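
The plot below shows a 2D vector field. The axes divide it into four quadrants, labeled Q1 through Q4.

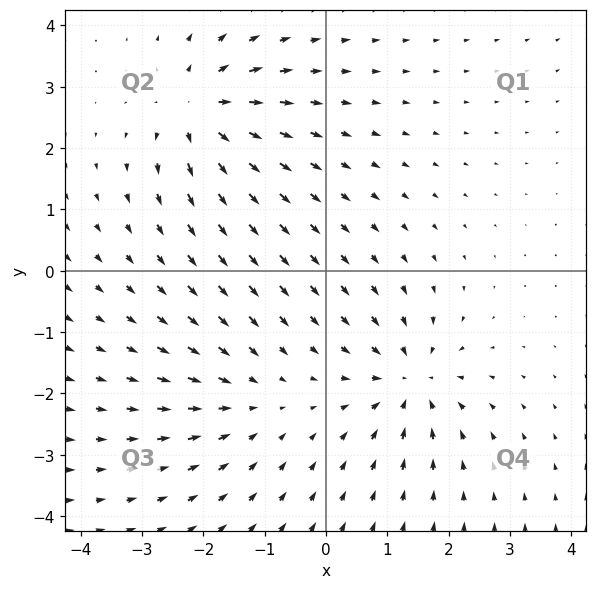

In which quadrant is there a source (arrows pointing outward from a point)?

Q2

The source sits at approximately (-2.1, 2.6), which lies in quadrant Q2. The divergence there is about +6, positive as expected for a source.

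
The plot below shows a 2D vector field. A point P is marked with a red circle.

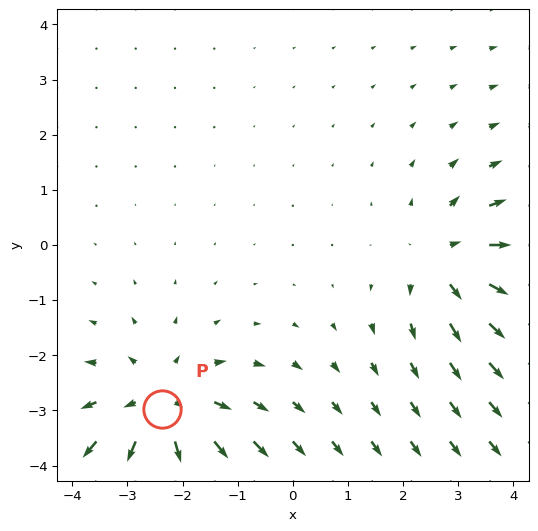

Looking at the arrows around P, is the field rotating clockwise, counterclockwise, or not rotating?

not rotating

Near P at (-2.4, -3.0) the arrows show no circulation. The curl there is ≈0.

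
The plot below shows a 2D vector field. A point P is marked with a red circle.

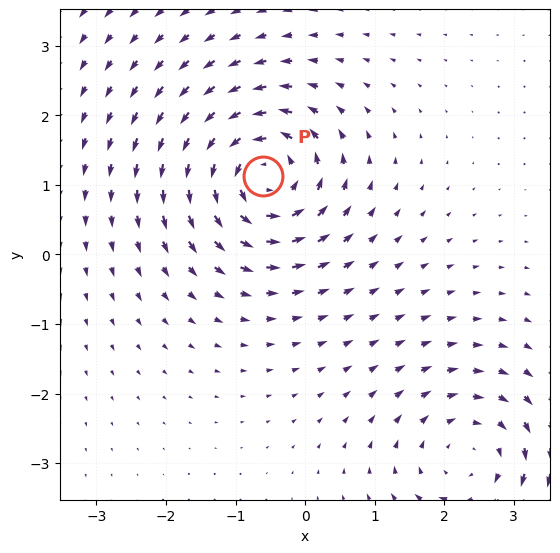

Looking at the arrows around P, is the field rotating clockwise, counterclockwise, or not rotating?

counterclockwise

Near P at (-0.6, 1.1) the arrows circulate counterclockwise. The curl (z-component) there is about +6; positive curl means counterclockwise rotation.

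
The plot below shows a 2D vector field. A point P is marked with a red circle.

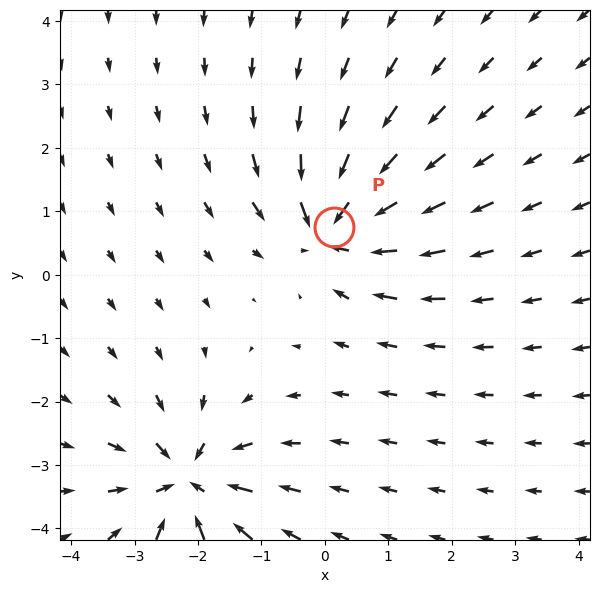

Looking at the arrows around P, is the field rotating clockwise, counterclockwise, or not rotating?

Near P at (0.1, 0.7) the arrows show no circulation. The curl there is ≈0.

not rotating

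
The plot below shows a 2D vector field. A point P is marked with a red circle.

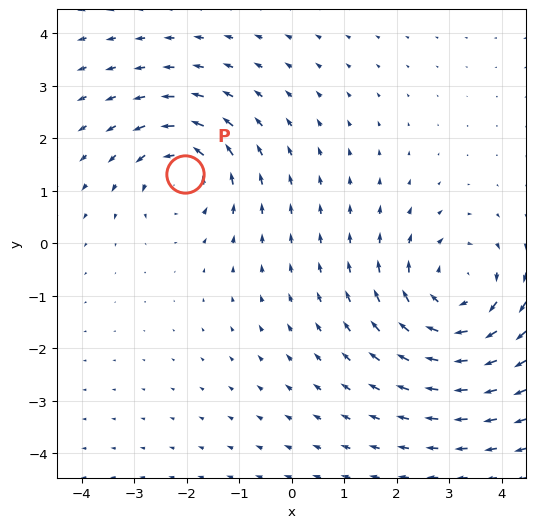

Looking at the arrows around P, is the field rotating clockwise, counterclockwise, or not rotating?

Near P at (-2.0, 1.3) the arrows circulate counterclockwise. The curl (z-component) there is about +4; positive curl means counterclockwise rotation.

counterclockwise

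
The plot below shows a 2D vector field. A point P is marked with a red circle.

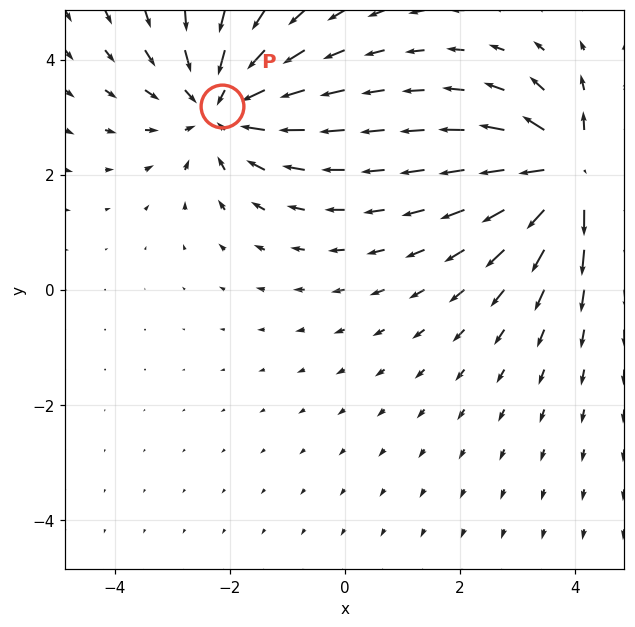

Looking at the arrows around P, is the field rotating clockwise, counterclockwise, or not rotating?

Near P at (-2.1, 3.2) the arrows show no circulation. The curl there is ≈0.

not rotating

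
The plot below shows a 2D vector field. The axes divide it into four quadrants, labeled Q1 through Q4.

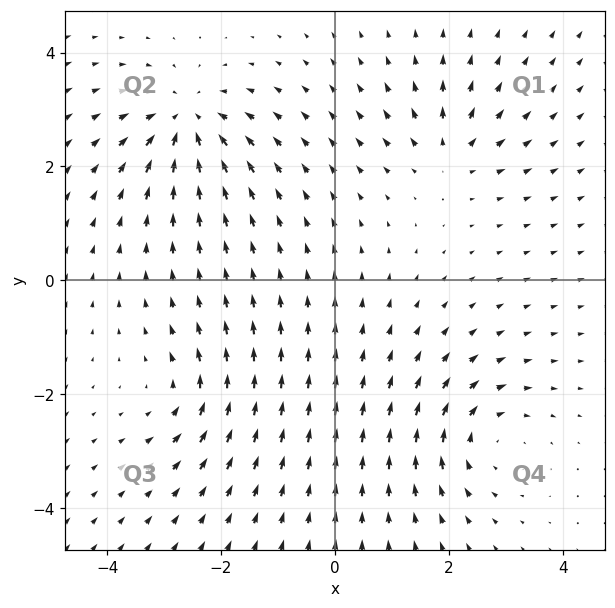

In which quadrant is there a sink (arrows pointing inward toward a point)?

The sink sits at approximately (-2.6, 2.8), which lies in quadrant Q2. The divergence there is about -5, negative as expected for a sink.

Q2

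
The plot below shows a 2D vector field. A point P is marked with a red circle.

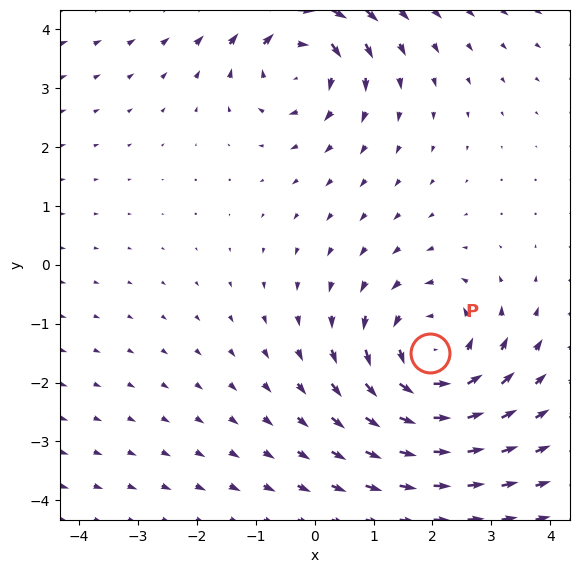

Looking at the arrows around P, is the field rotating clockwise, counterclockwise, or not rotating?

Near P at (2.0, -1.5) the arrows circulate counterclockwise. The curl (z-component) there is about +3; positive curl means counterclockwise rotation.

counterclockwise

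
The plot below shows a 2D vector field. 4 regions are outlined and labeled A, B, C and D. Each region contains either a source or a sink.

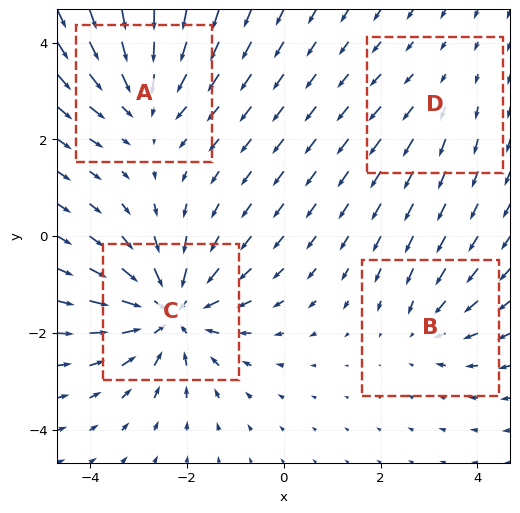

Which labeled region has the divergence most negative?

C

Divergence at each region's feature centre — A: about -4, B: about -3, C: about -6, D: about +2. Region C is most negative.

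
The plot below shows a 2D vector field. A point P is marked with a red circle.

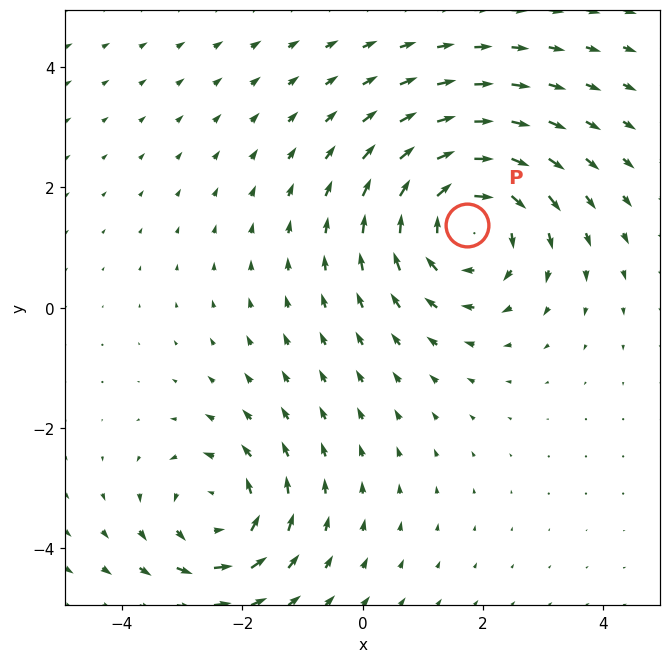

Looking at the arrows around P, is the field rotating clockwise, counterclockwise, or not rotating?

Near P at (1.7, 1.4) the arrows circulate clockwise. The curl (z-component) there is about -4; negative curl means clockwise rotation.

clockwise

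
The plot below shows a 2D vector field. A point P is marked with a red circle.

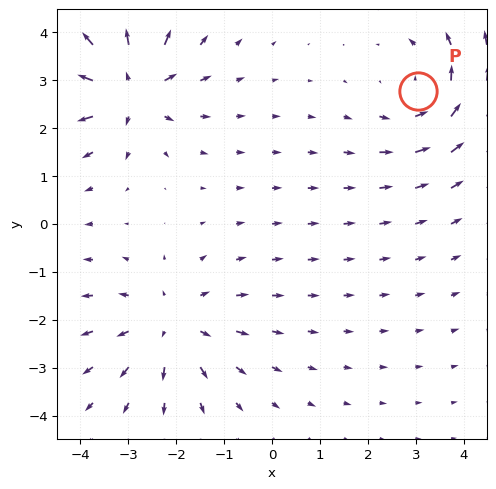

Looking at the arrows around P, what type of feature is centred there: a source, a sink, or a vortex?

vortex

At P (3.0, 2.8) the arrows circulate counterclockwise. Divergence ≈0, curl about +2 — near-zero divergence with nonzero curl is a vortex.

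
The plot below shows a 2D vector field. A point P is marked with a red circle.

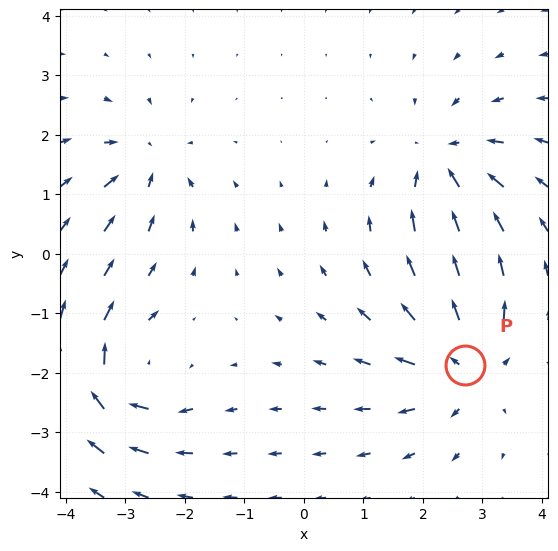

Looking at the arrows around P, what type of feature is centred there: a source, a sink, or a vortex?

source

At P (2.7, -1.9) the arrows spread outward. Divergence about +5, curl ≈0 — positive divergence with near-zero curl is a source.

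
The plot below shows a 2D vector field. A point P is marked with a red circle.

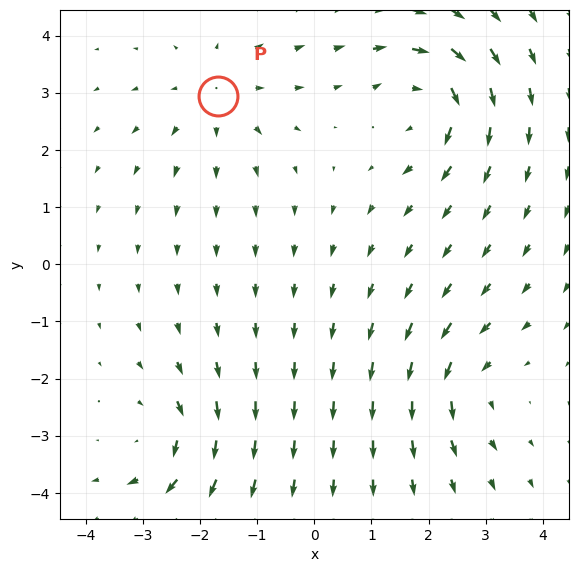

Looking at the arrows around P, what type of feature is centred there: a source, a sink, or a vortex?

source

At P (-1.7, 3.0) the arrows spread outward. Divergence about +3, curl ≈0 — positive divergence with near-zero curl is a source.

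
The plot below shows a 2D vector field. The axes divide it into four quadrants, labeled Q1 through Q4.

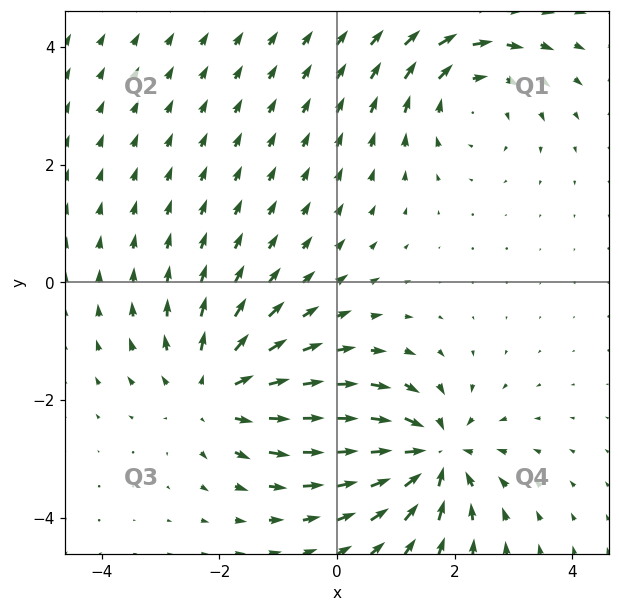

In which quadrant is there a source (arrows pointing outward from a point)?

Q3

The source sits at approximately (-2.1, -1.9), which lies in quadrant Q3. The divergence there is about +4, positive as expected for a source.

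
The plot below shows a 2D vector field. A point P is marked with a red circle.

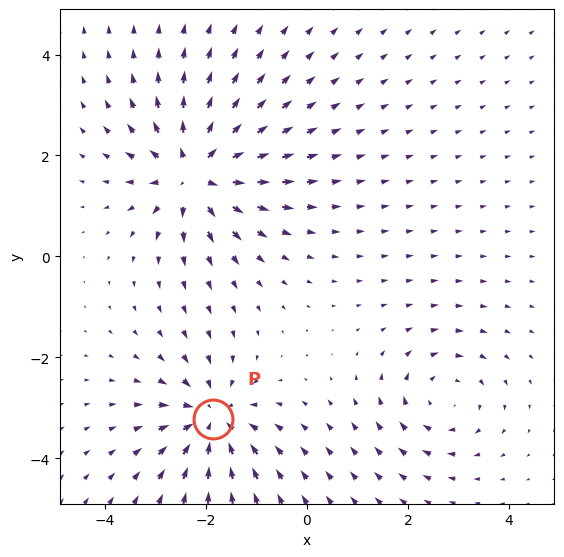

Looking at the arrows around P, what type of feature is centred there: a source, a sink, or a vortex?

sink

At P (-1.9, -3.2) the arrows converge inward. Divergence about -5, curl ≈0 — negative divergence with near-zero curl is a sink.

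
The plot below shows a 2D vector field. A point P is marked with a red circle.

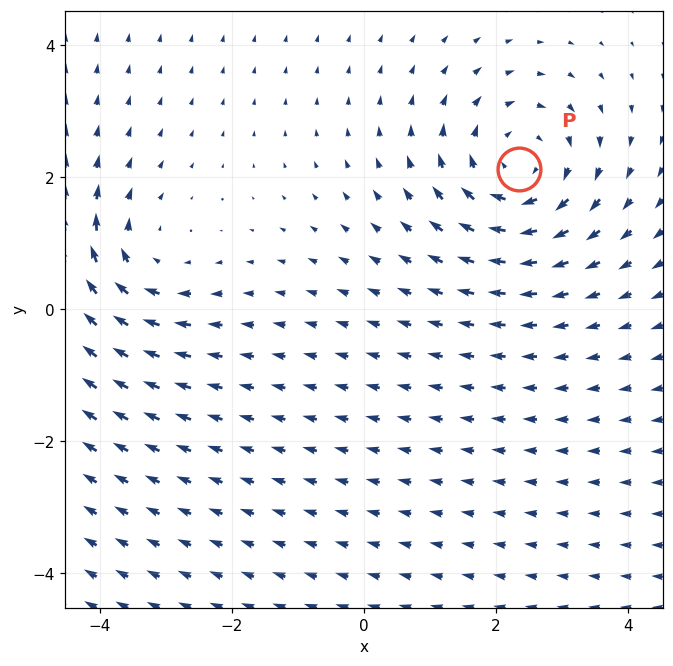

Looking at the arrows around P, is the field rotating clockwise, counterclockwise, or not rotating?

Near P at (2.4, 2.1) the arrows circulate clockwise. The curl (z-component) there is about -5; negative curl means clockwise rotation.

clockwise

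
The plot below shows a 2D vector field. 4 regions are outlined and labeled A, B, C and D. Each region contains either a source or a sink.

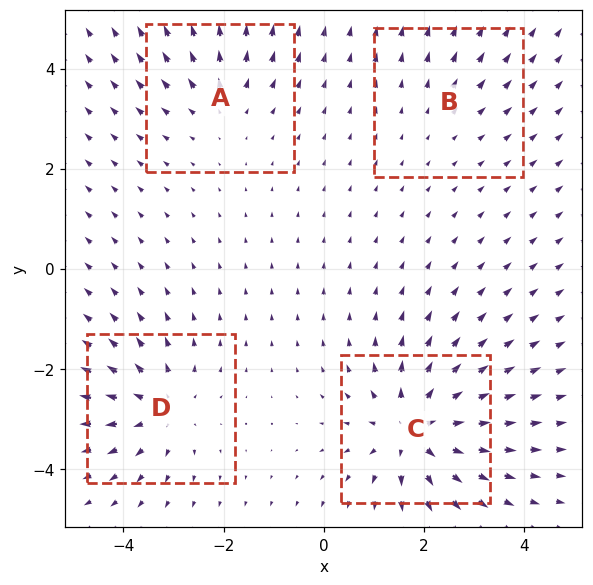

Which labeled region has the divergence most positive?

C

Divergence at each region's feature centre — A: about +3, B: about +2, C: about +7, D: about +5. Region C is most positive.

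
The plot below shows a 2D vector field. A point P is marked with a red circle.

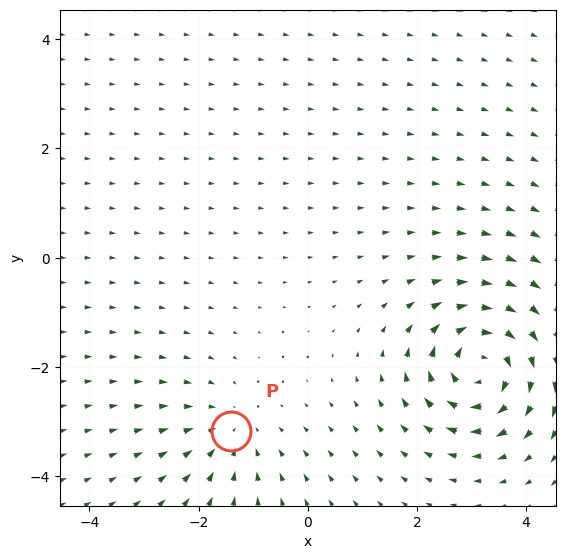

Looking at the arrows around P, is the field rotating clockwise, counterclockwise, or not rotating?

Near P at (-1.4, -3.2) the arrows show no circulation. The curl there is ≈0.

not rotating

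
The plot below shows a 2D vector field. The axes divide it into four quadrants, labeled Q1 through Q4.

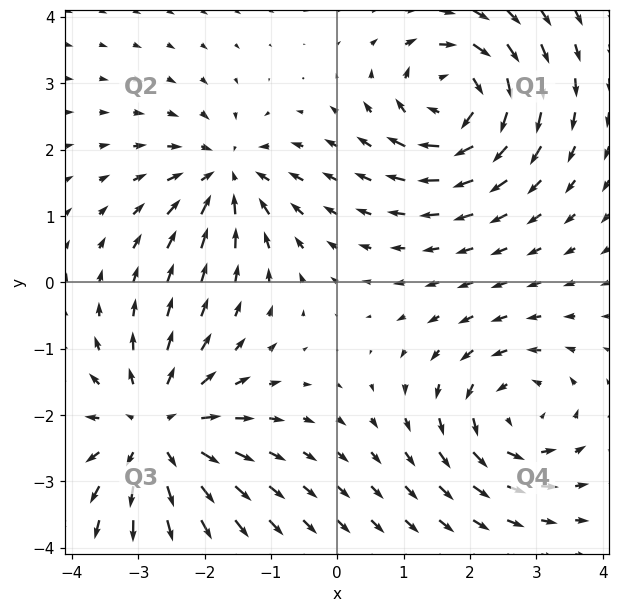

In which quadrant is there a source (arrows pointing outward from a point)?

The source sits at approximately (-2.7, -2.2), which lies in quadrant Q3. The divergence there is about +4, positive as expected for a source.

Q3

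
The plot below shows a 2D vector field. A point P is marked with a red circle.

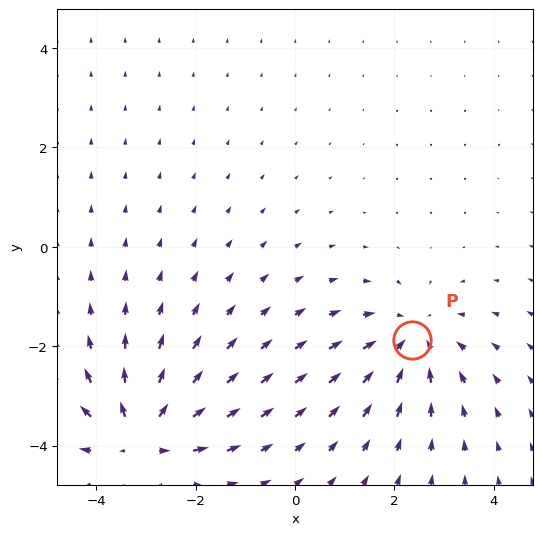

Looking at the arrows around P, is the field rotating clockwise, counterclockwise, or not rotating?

Near P at (2.4, -1.9) the arrows show no circulation. The curl there is ≈0.

not rotating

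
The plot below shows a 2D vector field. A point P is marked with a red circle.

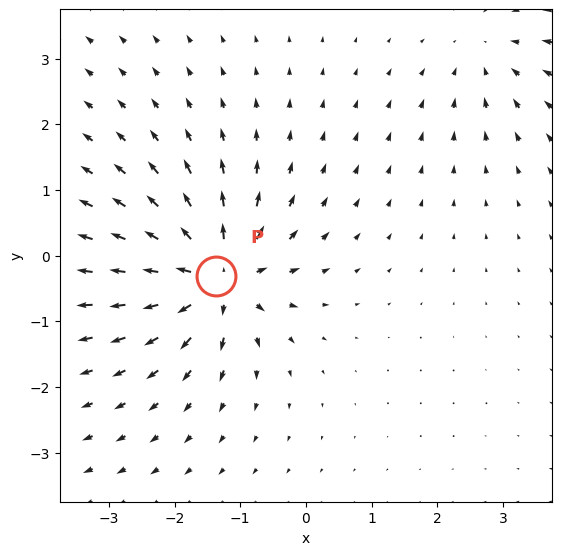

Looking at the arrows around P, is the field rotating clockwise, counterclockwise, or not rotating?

not rotating

Near P at (-1.4, -0.3) the arrows show no circulation. The curl there is ≈0.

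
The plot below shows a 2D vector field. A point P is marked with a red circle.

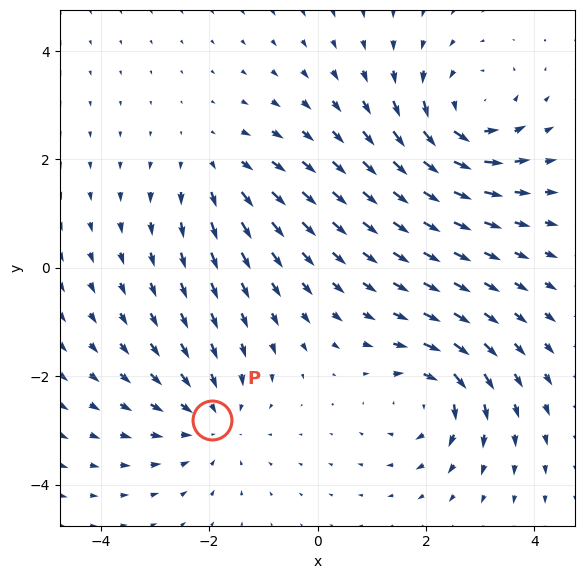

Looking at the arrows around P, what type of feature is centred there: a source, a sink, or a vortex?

At P (-2.0, -2.8) the arrows converge inward. Divergence about -4, curl ≈0 — negative divergence with near-zero curl is a sink.

sink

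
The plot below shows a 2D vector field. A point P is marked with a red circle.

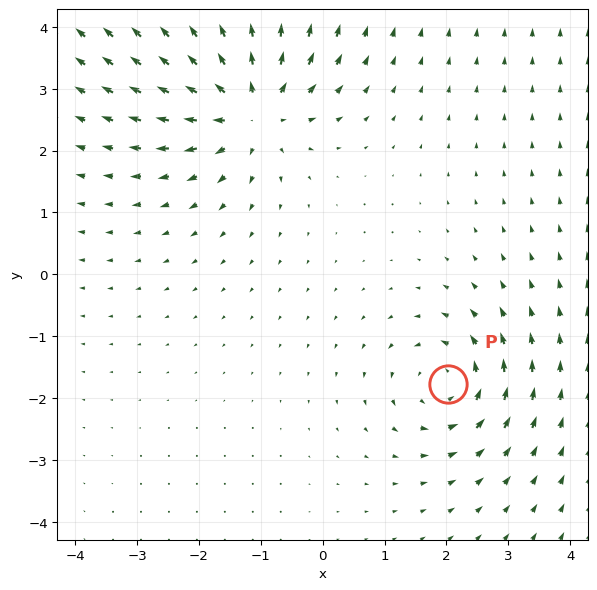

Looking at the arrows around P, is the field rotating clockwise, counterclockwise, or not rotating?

Near P at (2.0, -1.8) the arrows circulate counterclockwise. The curl (z-component) there is about +4; positive curl means counterclockwise rotation.

counterclockwise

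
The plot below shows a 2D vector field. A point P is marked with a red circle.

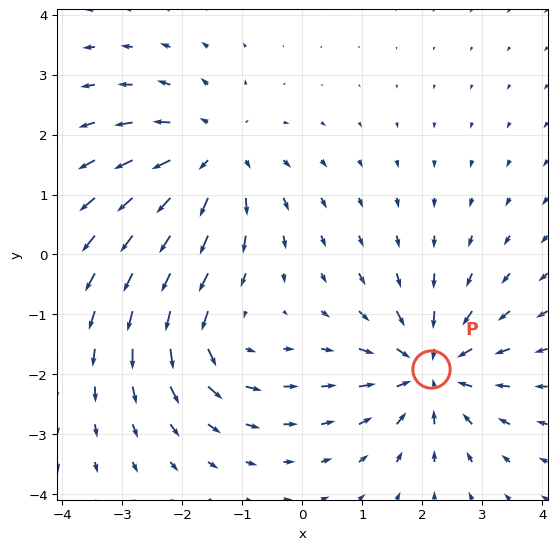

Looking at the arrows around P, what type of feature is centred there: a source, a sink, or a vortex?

sink

At P (2.1, -1.9) the arrows converge inward. Divergence about -4, curl ≈0 — negative divergence with near-zero curl is a sink.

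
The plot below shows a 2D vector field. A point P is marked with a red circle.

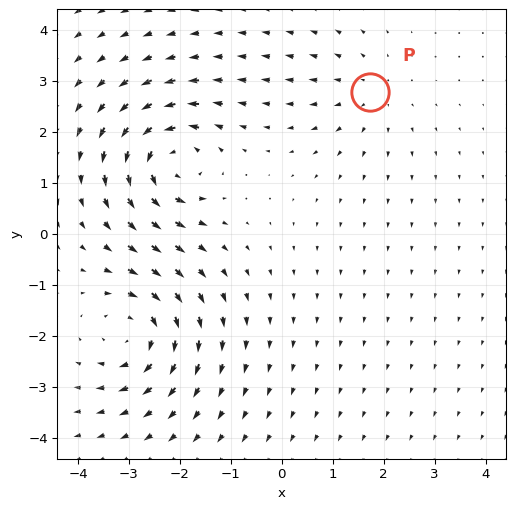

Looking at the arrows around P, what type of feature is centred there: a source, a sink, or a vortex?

At P (1.7, 2.8) the arrows spread outward. Divergence about +2, curl ≈0 — positive divergence with near-zero curl is a source.

source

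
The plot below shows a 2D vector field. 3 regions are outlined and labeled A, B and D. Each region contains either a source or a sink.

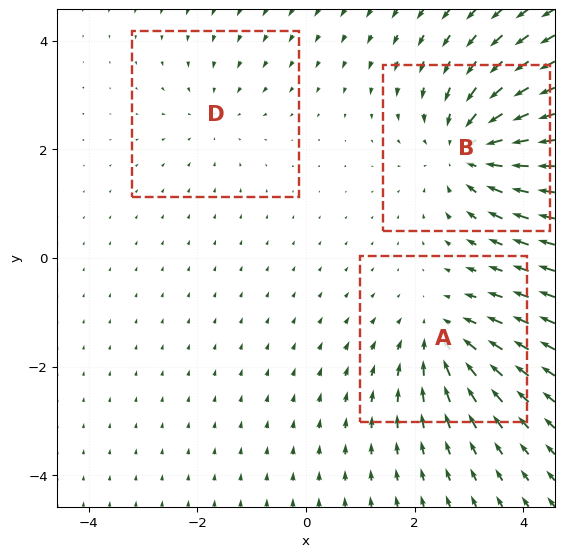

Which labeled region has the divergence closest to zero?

Divergence at each region's feature centre — A: about -3, B: about -4, D: about -2. Region D is closest to zero.

D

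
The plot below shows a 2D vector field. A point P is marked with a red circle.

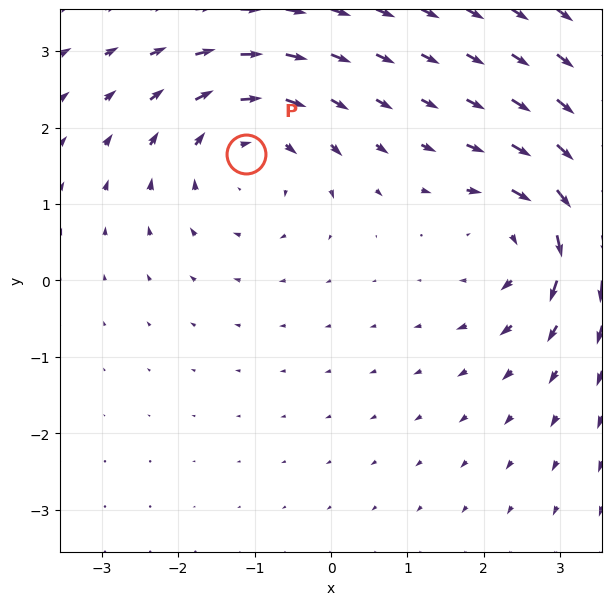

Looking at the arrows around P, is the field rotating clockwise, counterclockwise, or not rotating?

Near P at (-1.1, 1.7) the arrows circulate clockwise. The curl (z-component) there is about -4; negative curl means clockwise rotation.

clockwise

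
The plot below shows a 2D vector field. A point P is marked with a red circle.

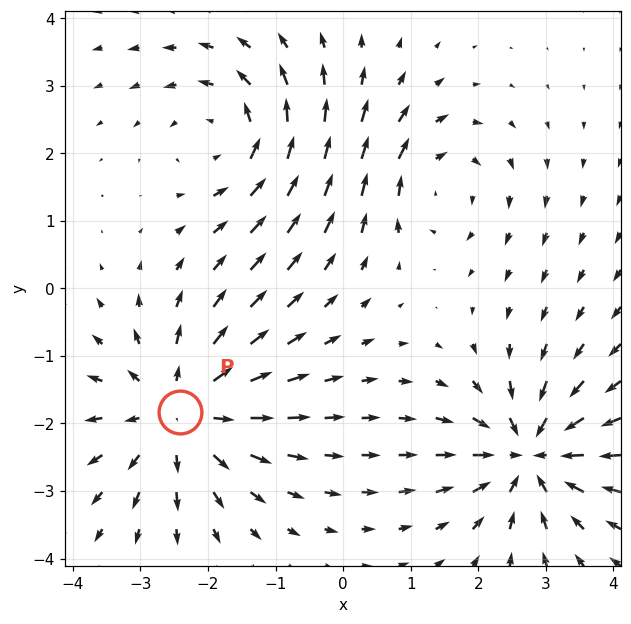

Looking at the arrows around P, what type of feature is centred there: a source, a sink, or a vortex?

At P (-2.4, -1.8) the arrows spread outward. Divergence about +5, curl ≈0 — positive divergence with near-zero curl is a source.

source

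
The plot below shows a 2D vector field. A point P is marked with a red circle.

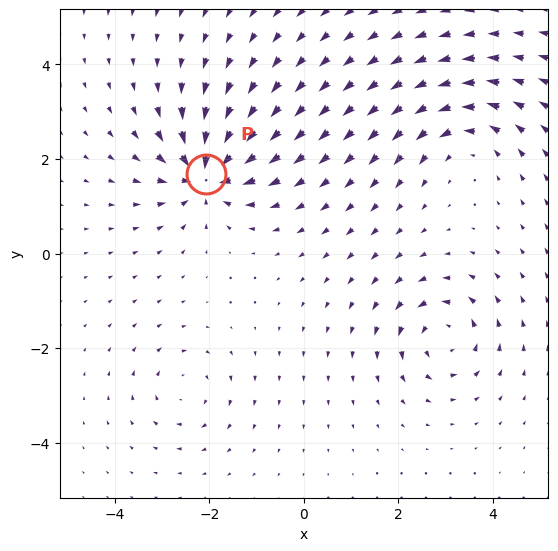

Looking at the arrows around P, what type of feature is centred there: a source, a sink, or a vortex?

sink

At P (-2.1, 1.7) the arrows converge inward. Divergence about -7, curl ≈0 — negative divergence with near-zero curl is a sink.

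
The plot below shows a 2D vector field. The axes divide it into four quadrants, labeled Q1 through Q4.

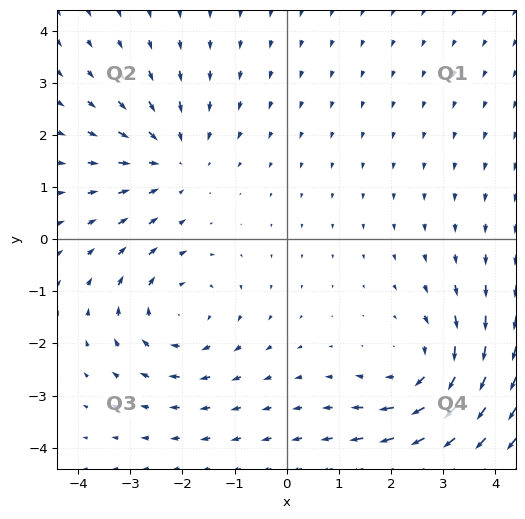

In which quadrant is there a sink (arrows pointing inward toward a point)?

Q2

The sink sits at approximately (-2.2, 1.6), which lies in quadrant Q2. The divergence there is about -3, negative as expected for a sink.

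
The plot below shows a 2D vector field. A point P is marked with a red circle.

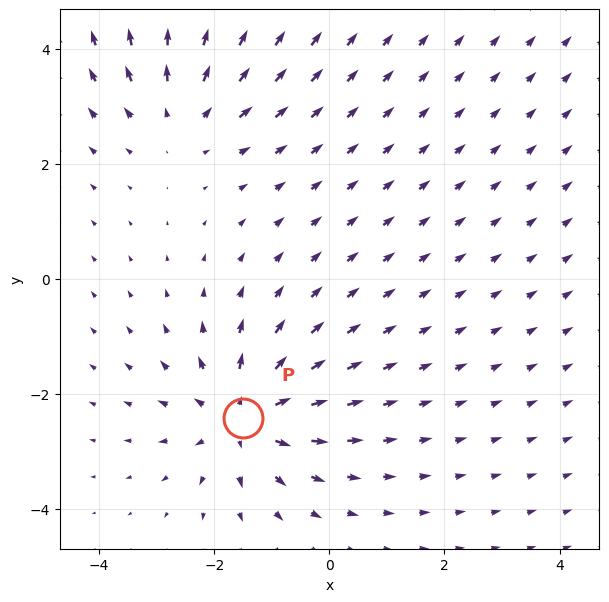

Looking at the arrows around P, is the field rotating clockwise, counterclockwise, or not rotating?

Near P at (-1.5, -2.4) the arrows show no circulation. The curl there is ≈0.

not rotating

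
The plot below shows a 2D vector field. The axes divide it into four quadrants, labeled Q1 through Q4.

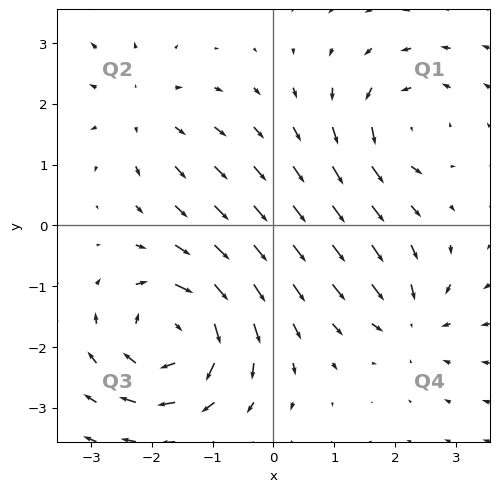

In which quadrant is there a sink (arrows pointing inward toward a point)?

Q4

The sink sits at approximately (2.3, -1.5), which lies in quadrant Q4. The divergence there is about -4, negative as expected for a sink.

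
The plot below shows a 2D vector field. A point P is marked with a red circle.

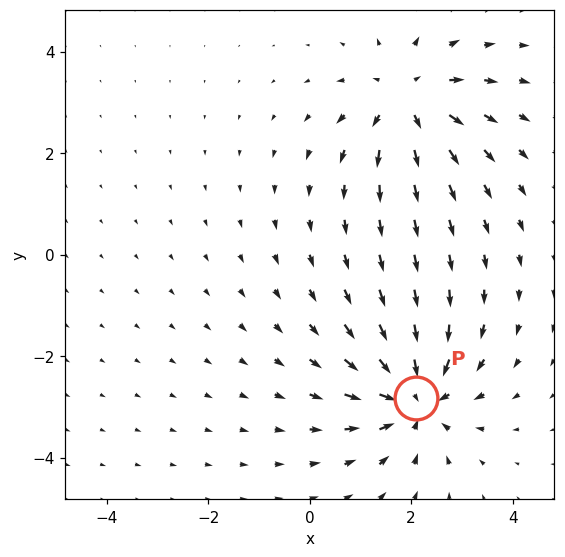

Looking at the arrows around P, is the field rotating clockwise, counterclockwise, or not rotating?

not rotating

Near P at (2.1, -2.8) the arrows show no circulation. The curl there is ≈0.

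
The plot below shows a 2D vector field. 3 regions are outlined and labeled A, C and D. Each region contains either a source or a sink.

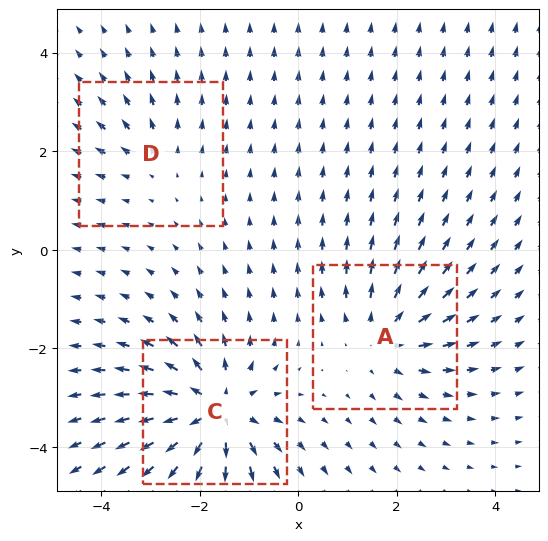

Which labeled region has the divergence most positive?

Divergence at each region's feature centre — A: about +3, C: about +6, D: about +2. Region C is most positive.

C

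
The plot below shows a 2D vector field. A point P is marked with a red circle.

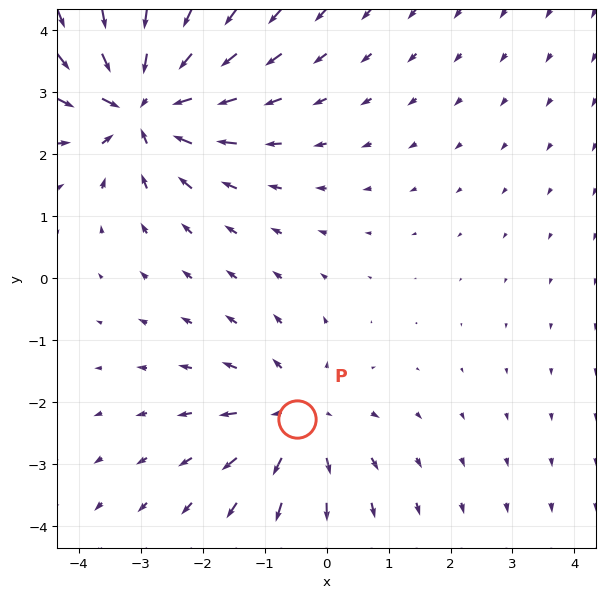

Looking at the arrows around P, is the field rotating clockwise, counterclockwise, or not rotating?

Near P at (-0.5, -2.3) the arrows show no circulation. The curl there is ≈0.

not rotating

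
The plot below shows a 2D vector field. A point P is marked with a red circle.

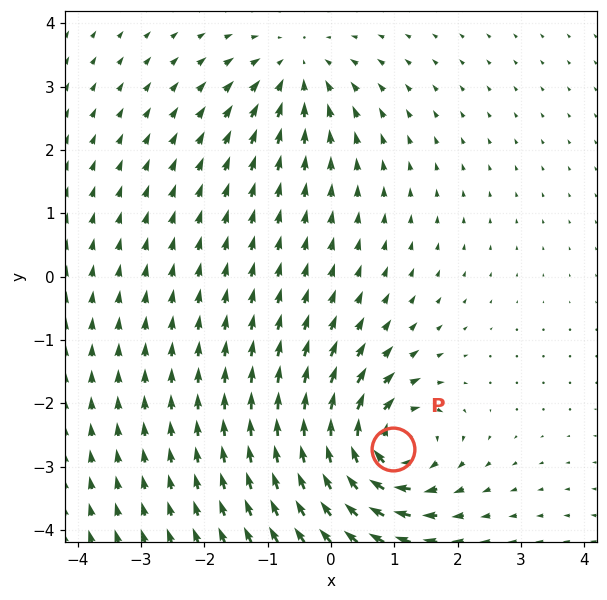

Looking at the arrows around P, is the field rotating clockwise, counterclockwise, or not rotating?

clockwise

Near P at (1.0, -2.7) the arrows circulate clockwise. The curl (z-component) there is about -7; negative curl means clockwise rotation.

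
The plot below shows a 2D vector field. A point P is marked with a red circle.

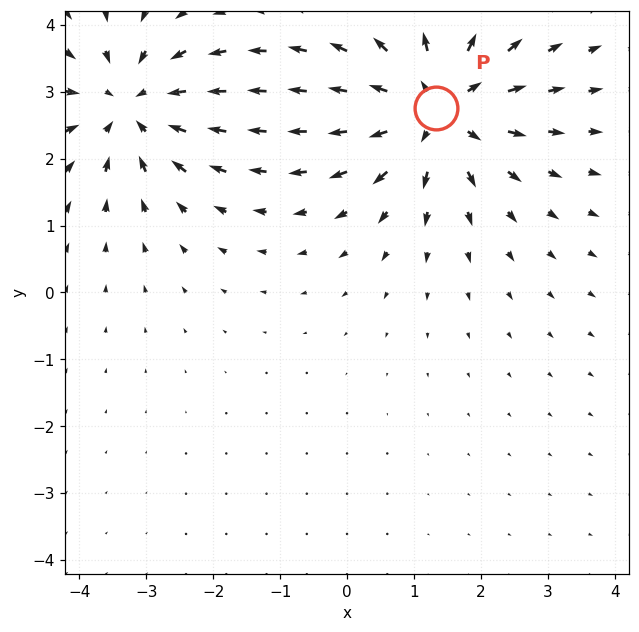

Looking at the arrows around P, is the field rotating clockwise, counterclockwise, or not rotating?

not rotating

Near P at (1.3, 2.8) the arrows show no circulation. The curl there is ≈0.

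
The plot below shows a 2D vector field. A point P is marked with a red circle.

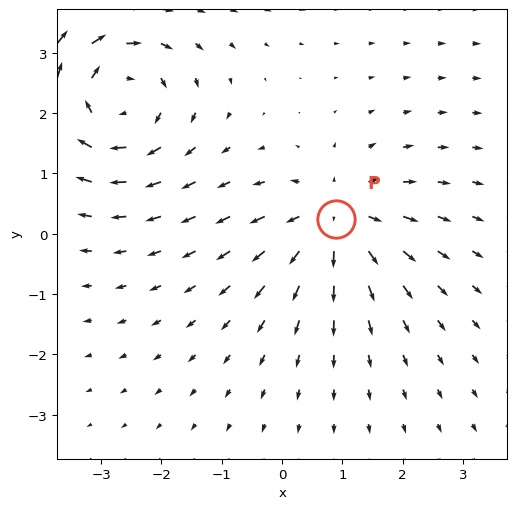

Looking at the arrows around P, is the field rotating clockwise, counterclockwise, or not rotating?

not rotating

Near P at (0.9, 0.2) the arrows show no circulation. The curl there is ≈0.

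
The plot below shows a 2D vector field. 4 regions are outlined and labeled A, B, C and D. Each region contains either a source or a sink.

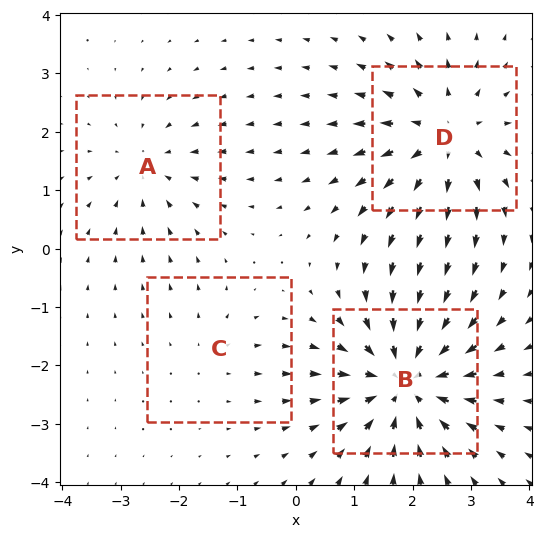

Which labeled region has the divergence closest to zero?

C

Divergence at each region's feature centre — A: about -3, B: about -6, C: about +2, D: about +5. Region C is closest to zero.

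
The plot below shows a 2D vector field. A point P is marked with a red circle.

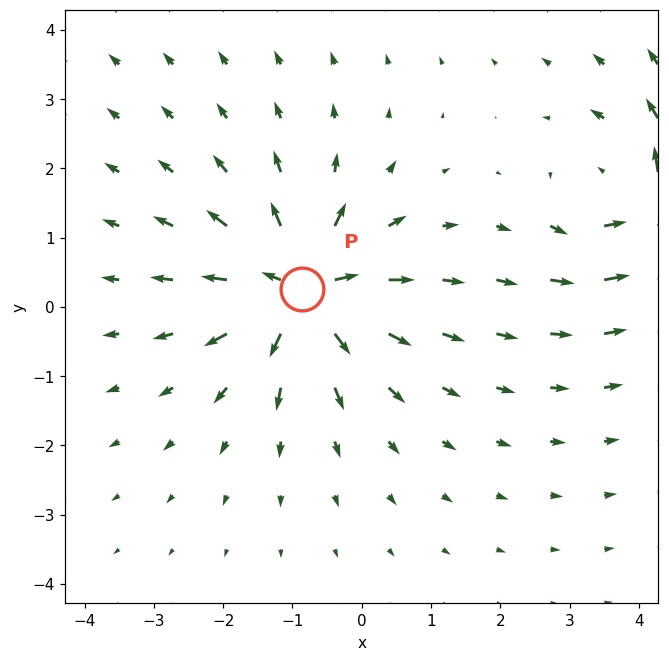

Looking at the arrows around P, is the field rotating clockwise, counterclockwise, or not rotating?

not rotating

Near P at (-0.9, 0.3) the arrows show no circulation. The curl there is ≈0.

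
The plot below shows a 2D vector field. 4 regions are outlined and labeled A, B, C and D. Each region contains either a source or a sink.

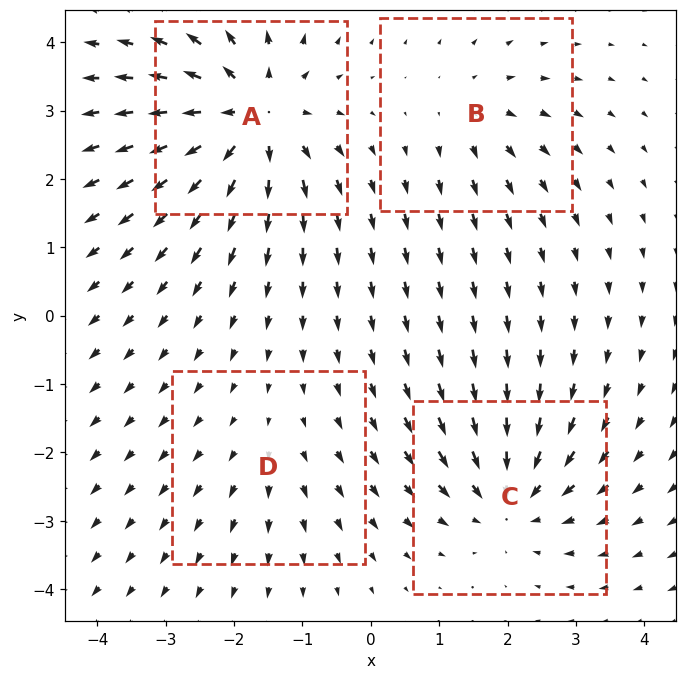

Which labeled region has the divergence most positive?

A

Divergence at each region's feature centre — A: about +8, B: about +3, C: about -6, D: about +2. Region A is most positive.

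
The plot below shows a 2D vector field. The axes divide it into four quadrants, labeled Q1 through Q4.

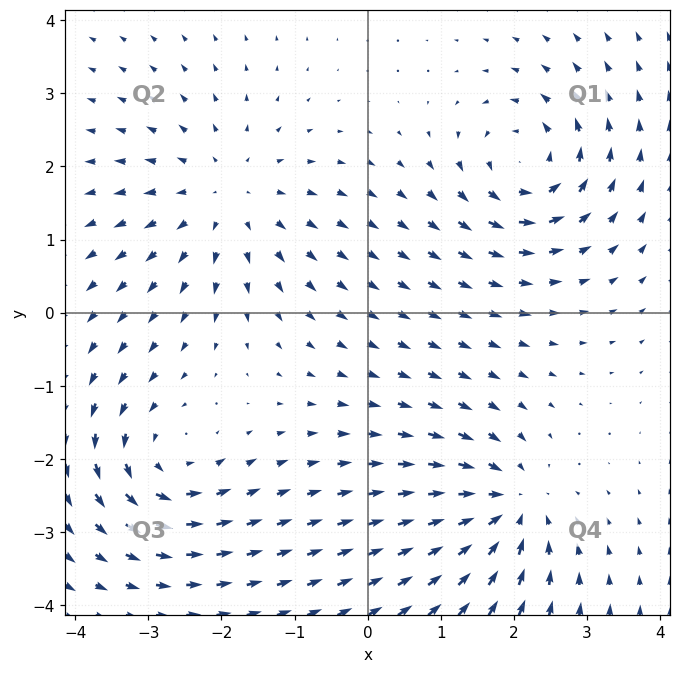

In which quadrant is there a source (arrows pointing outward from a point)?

The source sits at approximately (-1.9, 1.6), which lies in quadrant Q2. The divergence there is about +4, positive as expected for a source.

Q2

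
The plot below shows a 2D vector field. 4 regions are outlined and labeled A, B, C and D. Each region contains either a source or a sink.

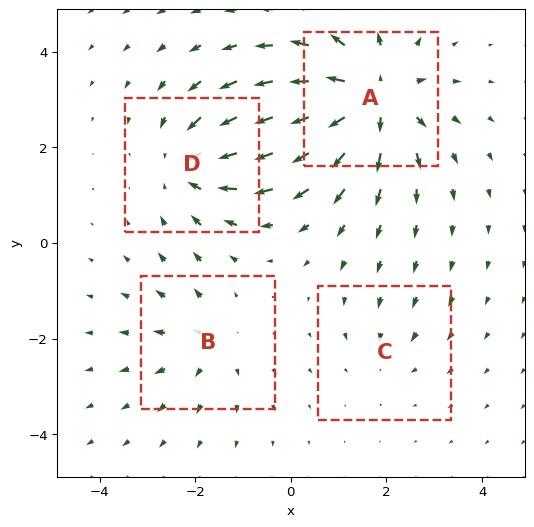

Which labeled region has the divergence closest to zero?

C

Divergence at each region's feature centre — A: about +7, B: about +3, C: about -2, D: about -5. Region C is closest to zero.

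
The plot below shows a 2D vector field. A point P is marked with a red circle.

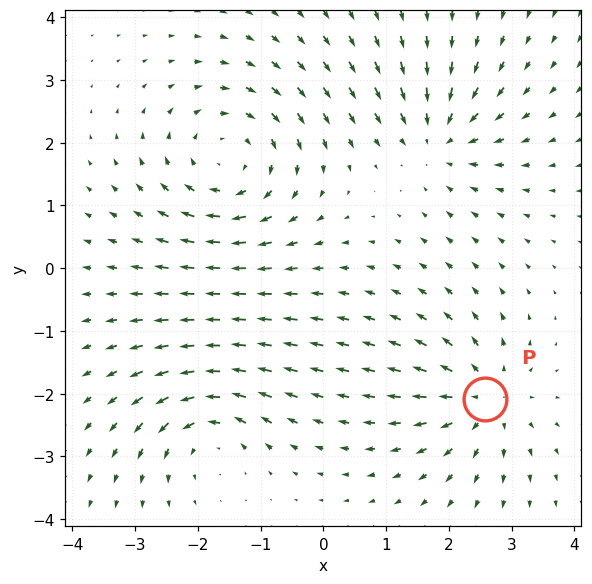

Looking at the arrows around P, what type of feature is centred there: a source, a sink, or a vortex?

At P (2.6, -2.1) the arrows spread outward. Divergence about +4, curl ≈0 — positive divergence with near-zero curl is a source.

source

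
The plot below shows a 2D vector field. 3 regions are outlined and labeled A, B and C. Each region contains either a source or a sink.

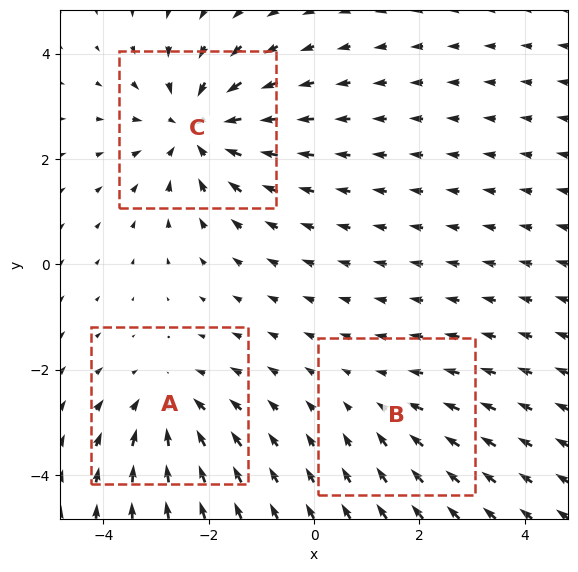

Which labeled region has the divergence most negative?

C

Divergence at each region's feature centre — A: about -3, B: about -2, C: about -4. Region C is most negative.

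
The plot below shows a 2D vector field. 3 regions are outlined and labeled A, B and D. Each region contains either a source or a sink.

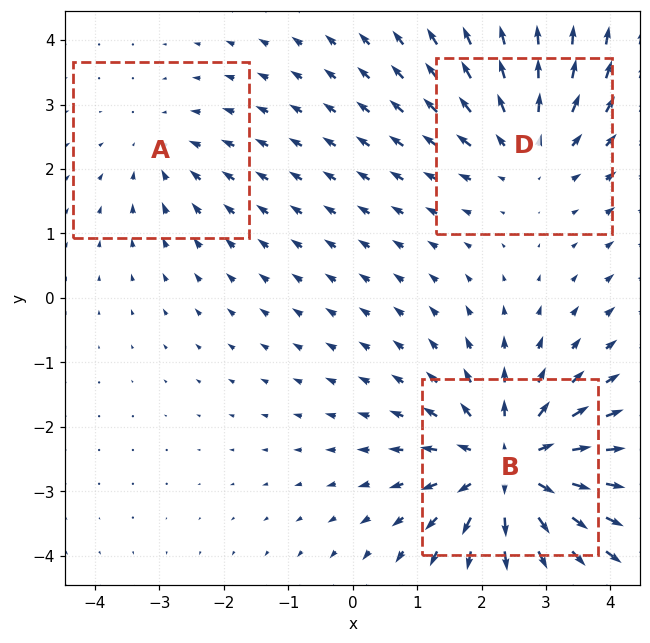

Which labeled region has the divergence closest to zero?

A

Divergence at each region's feature centre — A: about -2, B: about +5, D: about +3. Region A is closest to zero.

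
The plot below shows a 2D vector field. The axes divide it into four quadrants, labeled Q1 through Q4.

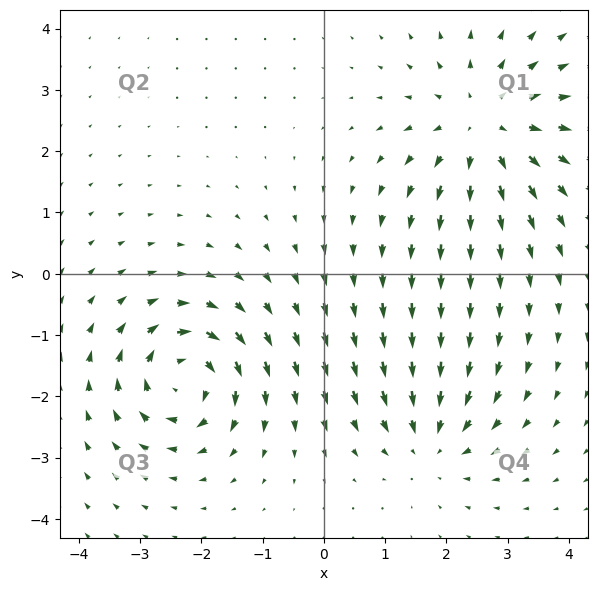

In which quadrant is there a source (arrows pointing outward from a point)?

Q1

The source sits at approximately (2.6, 2.4), which lies in quadrant Q1. The divergence there is about +4, positive as expected for a source.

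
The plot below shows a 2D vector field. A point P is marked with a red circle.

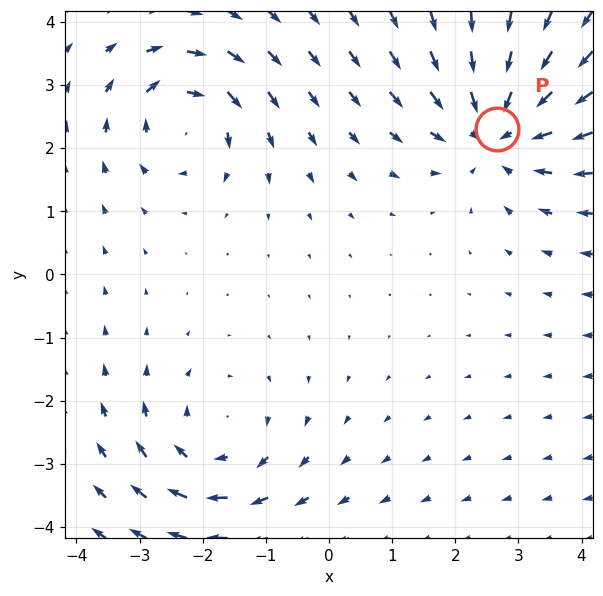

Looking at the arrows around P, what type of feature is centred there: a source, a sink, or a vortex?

At P (2.7, 2.3) the arrows converge inward. Divergence about -5, curl ≈0 — negative divergence with near-zero curl is a sink.

sink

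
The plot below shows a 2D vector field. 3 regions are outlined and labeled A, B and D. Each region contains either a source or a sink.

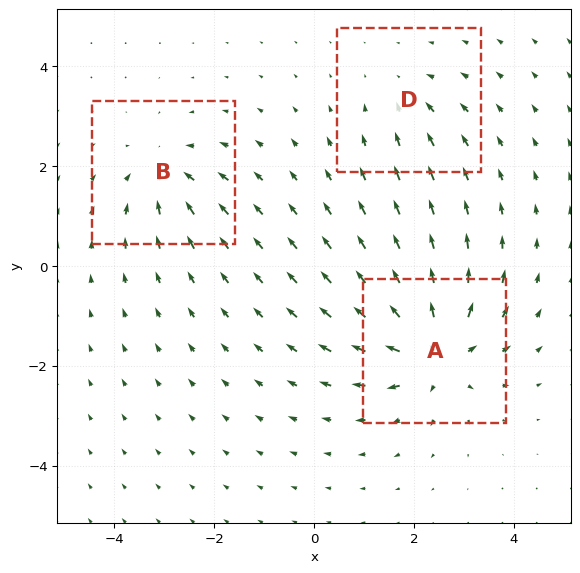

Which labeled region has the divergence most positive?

A

Divergence at each region's feature centre — A: about +5, B: about -3, D: about -2. Region A is most positive.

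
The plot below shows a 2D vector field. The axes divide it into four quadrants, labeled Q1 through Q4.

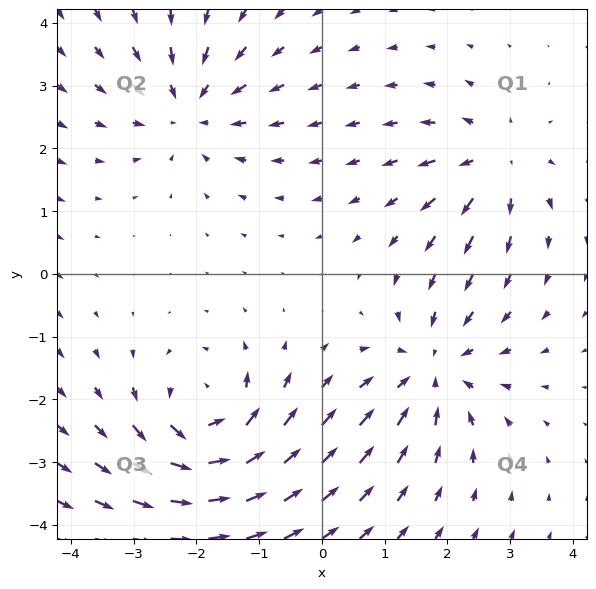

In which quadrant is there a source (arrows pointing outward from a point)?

Q1

The source sits at approximately (2.7, 1.8), which lies in quadrant Q1. The divergence there is about +4, positive as expected for a source.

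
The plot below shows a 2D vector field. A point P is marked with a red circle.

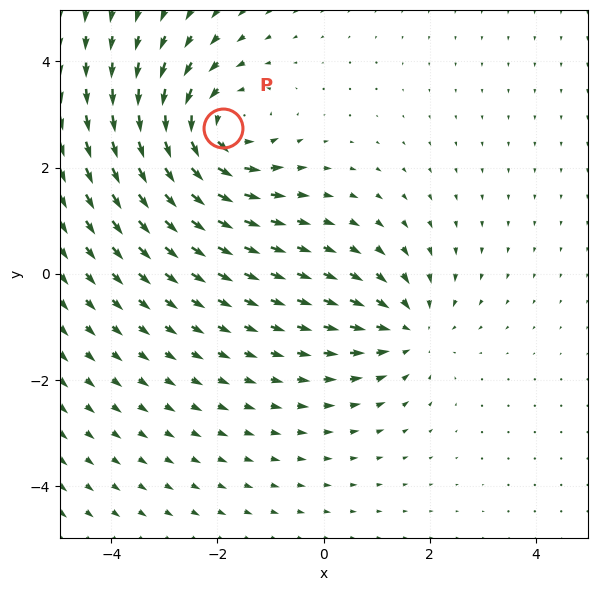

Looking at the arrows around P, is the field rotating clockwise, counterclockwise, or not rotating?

Near P at (-1.9, 2.7) the arrows circulate counterclockwise. The curl (z-component) there is about +4; positive curl means counterclockwise rotation.

counterclockwise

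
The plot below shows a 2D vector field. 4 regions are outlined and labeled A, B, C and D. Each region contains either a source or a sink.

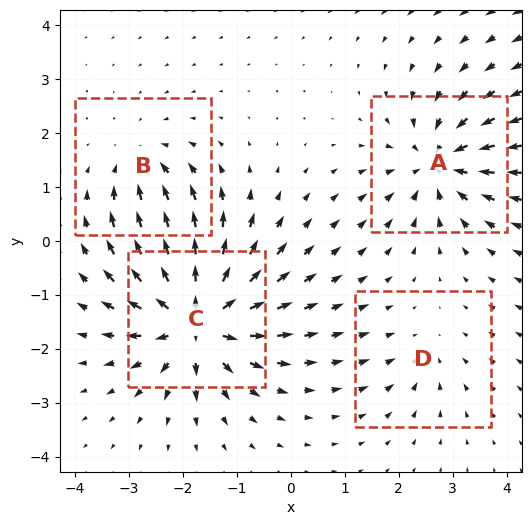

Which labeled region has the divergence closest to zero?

D

Divergence at each region's feature centre — A: about -6, B: about -4, C: about +8, D: about -2. Region D is closest to zero.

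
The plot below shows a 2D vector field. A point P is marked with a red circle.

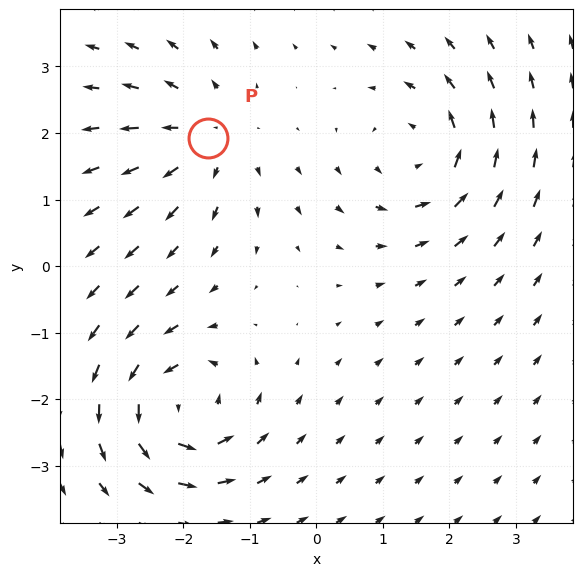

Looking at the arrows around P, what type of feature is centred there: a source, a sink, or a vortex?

source

At P (-1.6, 1.9) the arrows spread outward. Divergence about +4, curl ≈0 — positive divergence with near-zero curl is a source.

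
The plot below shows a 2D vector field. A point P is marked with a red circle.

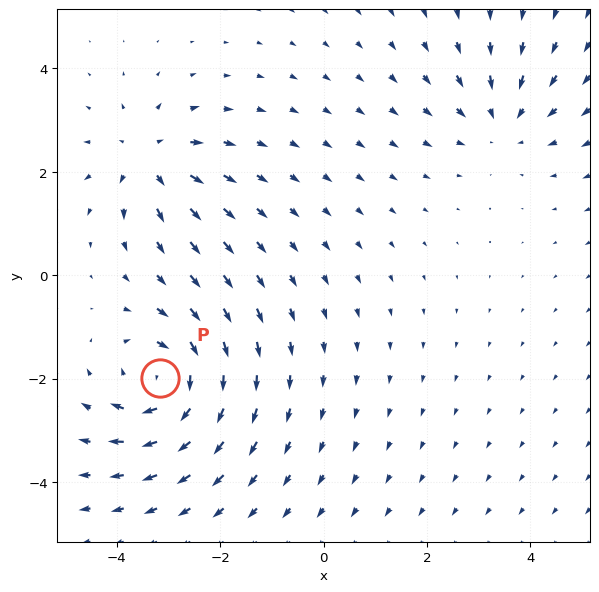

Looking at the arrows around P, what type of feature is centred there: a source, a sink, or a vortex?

vortex

At P (-3.2, -2.0) the arrows circulate clockwise. Divergence ≈0, curl about -6 — near-zero divergence with nonzero curl is a vortex.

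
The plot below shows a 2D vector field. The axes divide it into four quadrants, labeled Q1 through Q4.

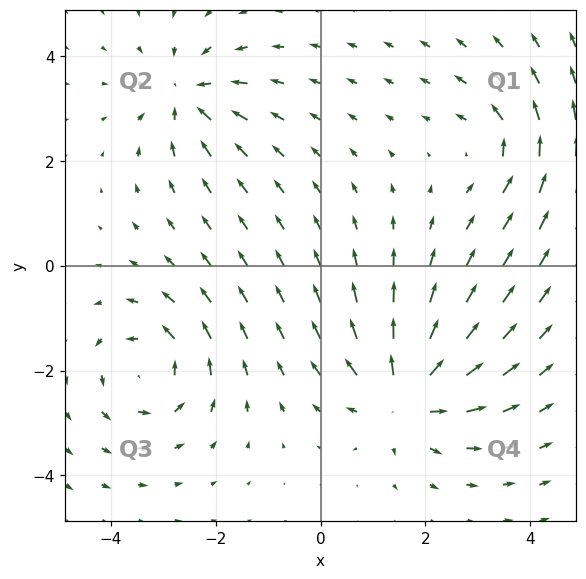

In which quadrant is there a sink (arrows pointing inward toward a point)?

Q2

The sink sits at approximately (-2.6, 3.2), which lies in quadrant Q2. The divergence there is about -4, negative as expected for a sink.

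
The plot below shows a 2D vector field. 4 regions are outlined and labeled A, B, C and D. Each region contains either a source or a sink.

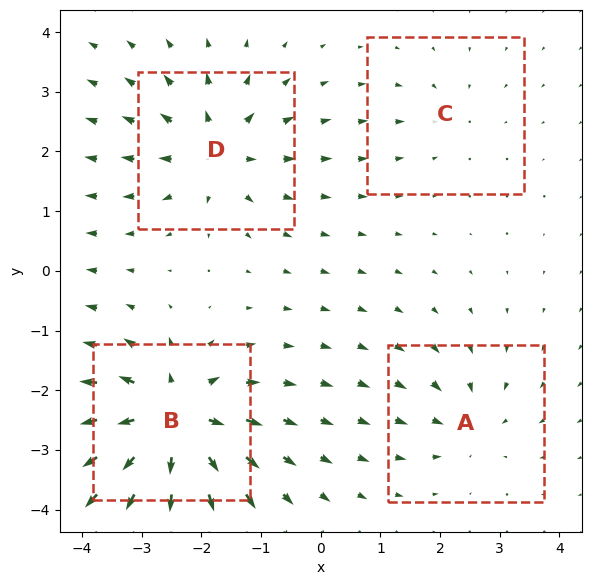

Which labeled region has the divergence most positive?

Divergence at each region's feature centre — A: about -4, B: about +9, C: about -2, D: about +6. Region B is most positive.

B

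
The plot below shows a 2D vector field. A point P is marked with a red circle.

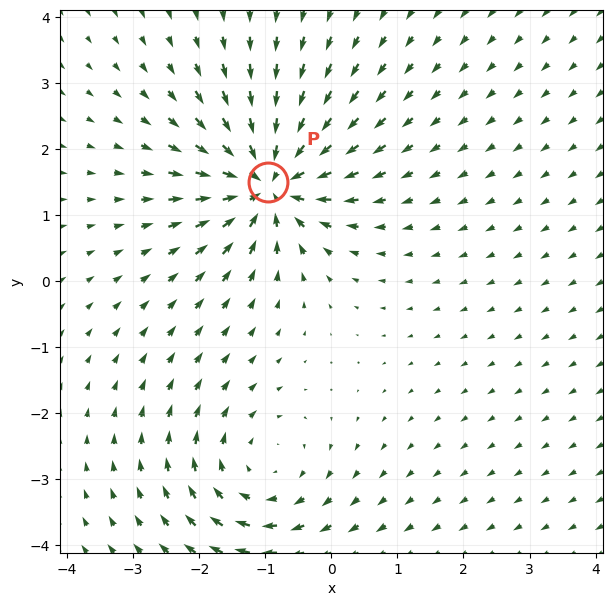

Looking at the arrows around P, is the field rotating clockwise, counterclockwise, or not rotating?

Near P at (-1.0, 1.5) the arrows show no circulation. The curl there is ≈0.

not rotating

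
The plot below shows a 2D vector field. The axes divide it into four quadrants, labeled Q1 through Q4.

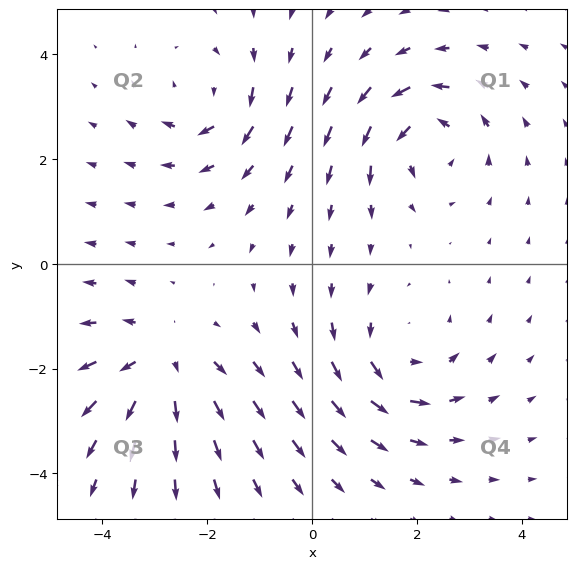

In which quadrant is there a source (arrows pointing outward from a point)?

Q3

The source sits at approximately (-2.9, -1.9), which lies in quadrant Q3. The divergence there is about +4, positive as expected for a source.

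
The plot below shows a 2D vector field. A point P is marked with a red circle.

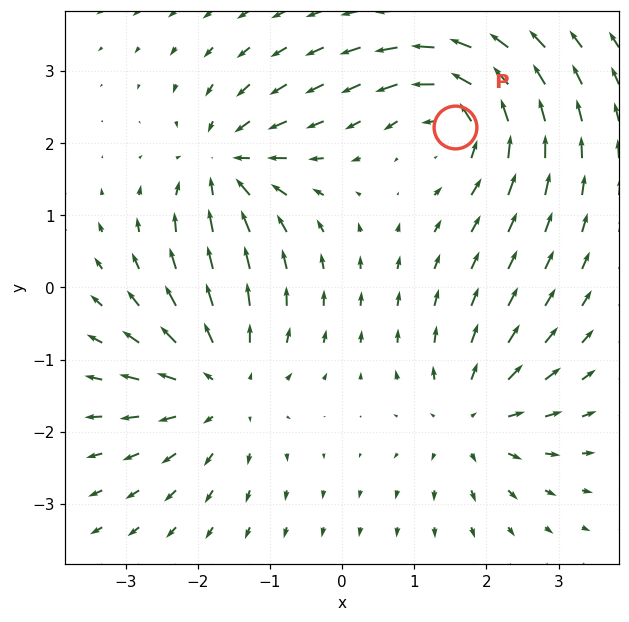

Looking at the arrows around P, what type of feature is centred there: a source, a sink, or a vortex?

vortex

At P (1.6, 2.2) the arrows circulate counterclockwise. Divergence ≈0, curl about +6 — near-zero divergence with nonzero curl is a vortex.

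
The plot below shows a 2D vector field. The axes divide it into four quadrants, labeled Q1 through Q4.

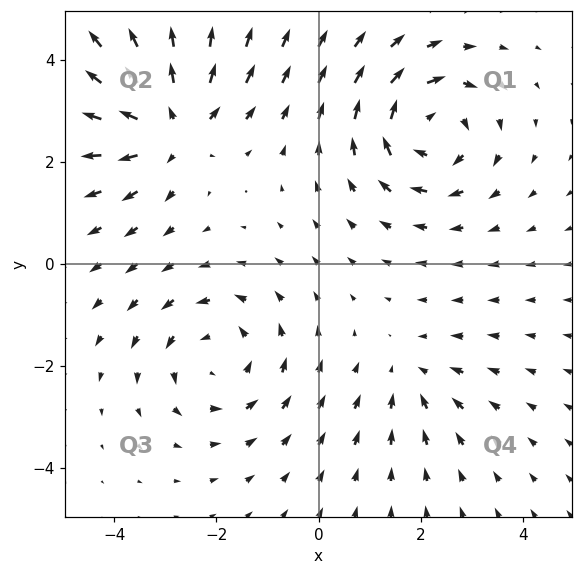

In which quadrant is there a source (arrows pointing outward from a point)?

Q2

The source sits at approximately (-2.9, 2.7), which lies in quadrant Q2. The divergence there is about +5, positive as expected for a source.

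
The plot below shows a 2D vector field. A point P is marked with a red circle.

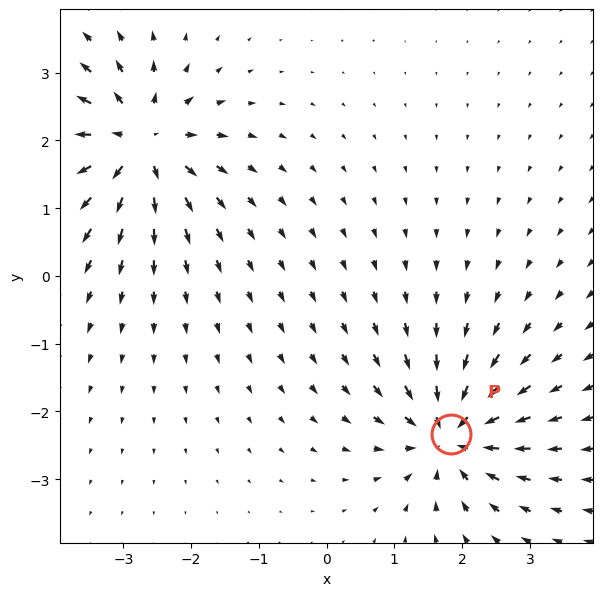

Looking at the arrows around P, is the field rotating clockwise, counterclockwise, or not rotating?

not rotating

Near P at (1.8, -2.3) the arrows show no circulation. The curl there is ≈0.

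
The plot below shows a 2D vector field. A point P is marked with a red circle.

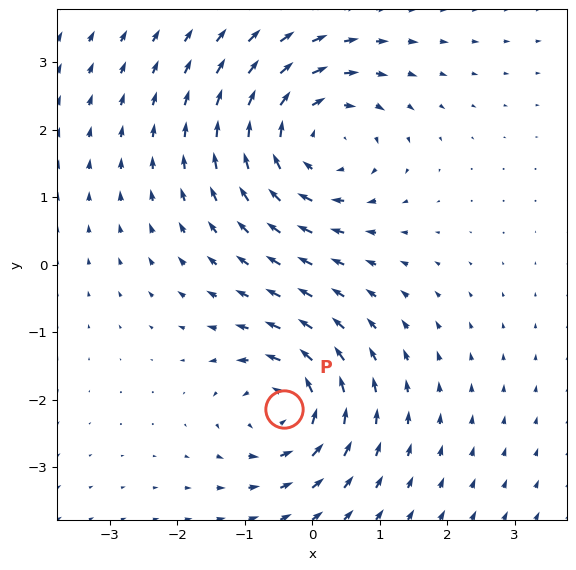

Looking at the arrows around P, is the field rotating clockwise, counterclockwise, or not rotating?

Near P at (-0.4, -2.1) the arrows circulate counterclockwise. The curl (z-component) there is about +5; positive curl means counterclockwise rotation.

counterclockwise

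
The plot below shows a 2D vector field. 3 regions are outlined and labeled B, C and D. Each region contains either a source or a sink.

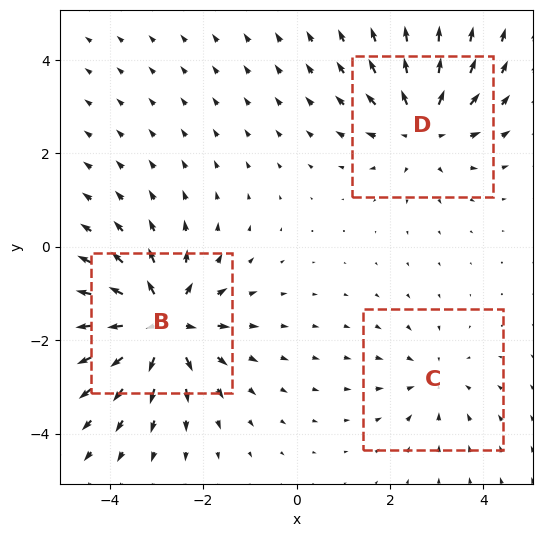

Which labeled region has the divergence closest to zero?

C

Divergence at each region's feature centre — B: about +5, C: about -2, D: about +4. Region C is closest to zero.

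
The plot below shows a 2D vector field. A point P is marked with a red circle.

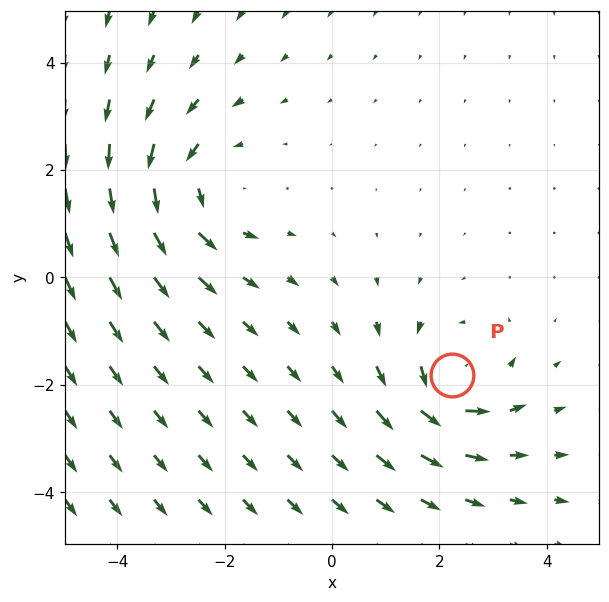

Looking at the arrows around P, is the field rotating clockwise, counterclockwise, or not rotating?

Near P at (2.2, -1.8) the arrows circulate counterclockwise. The curl (z-component) there is about +4; positive curl means counterclockwise rotation.

counterclockwise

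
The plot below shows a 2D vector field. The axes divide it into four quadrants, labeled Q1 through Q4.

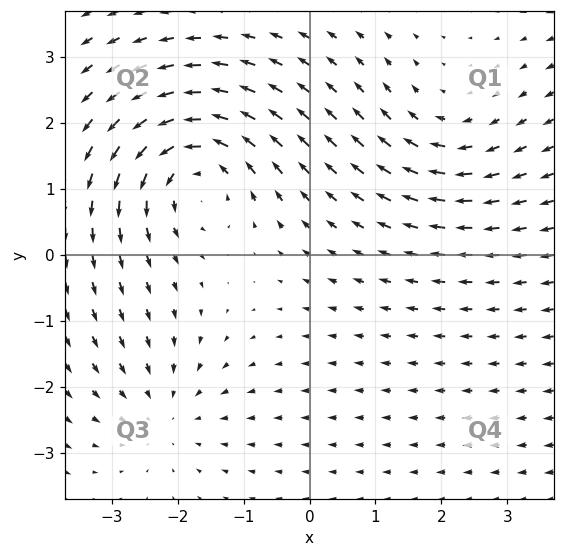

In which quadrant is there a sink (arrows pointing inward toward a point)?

Q3

The sink sits at approximately (-2.2, -2.4), which lies in quadrant Q3. The divergence there is about -3, negative as expected for a sink.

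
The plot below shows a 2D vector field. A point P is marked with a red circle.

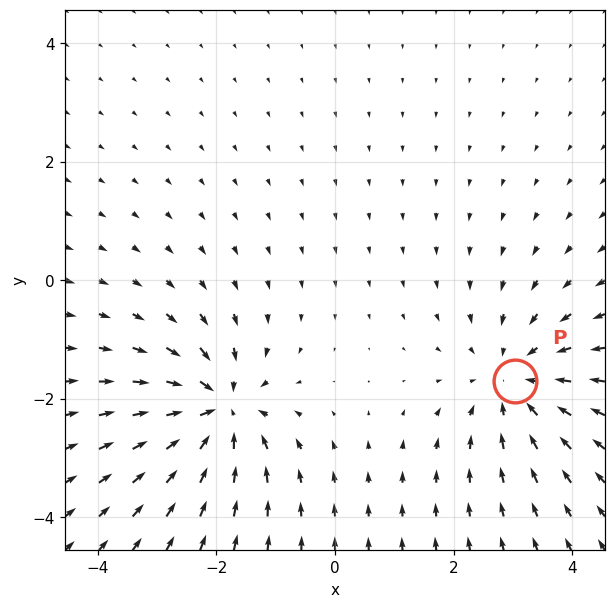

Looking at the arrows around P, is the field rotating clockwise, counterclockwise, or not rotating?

Near P at (3.0, -1.7) the arrows show no circulation. The curl there is ≈0.

not rotating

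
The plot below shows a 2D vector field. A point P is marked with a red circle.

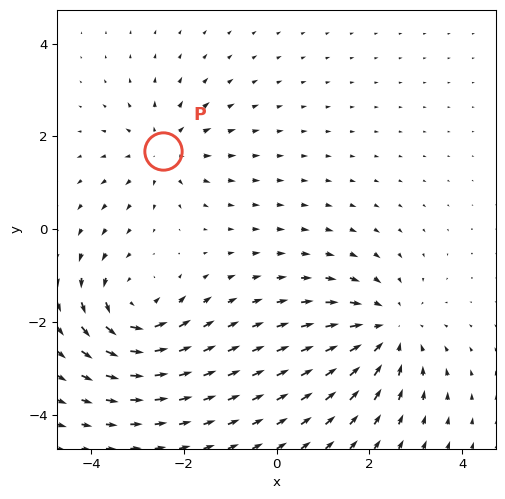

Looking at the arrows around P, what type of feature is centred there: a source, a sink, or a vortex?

At P (-2.5, 1.7) the arrows spread outward. Divergence about +3, curl ≈0 — positive divergence with near-zero curl is a source.

source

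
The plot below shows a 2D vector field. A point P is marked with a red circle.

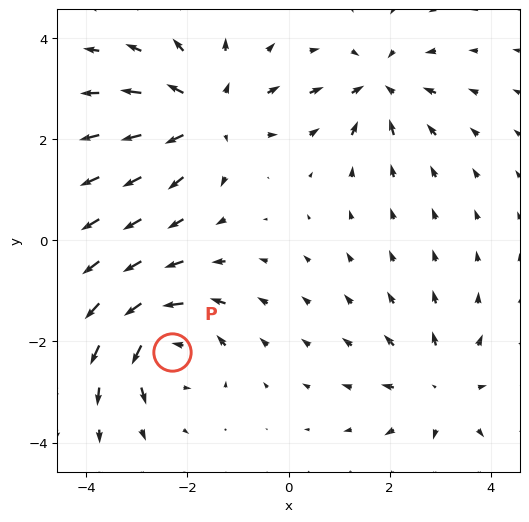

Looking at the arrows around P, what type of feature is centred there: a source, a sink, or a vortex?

vortex

At P (-2.3, -2.2) the arrows circulate counterclockwise. Divergence ≈0, curl about +6 — near-zero divergence with nonzero curl is a vortex.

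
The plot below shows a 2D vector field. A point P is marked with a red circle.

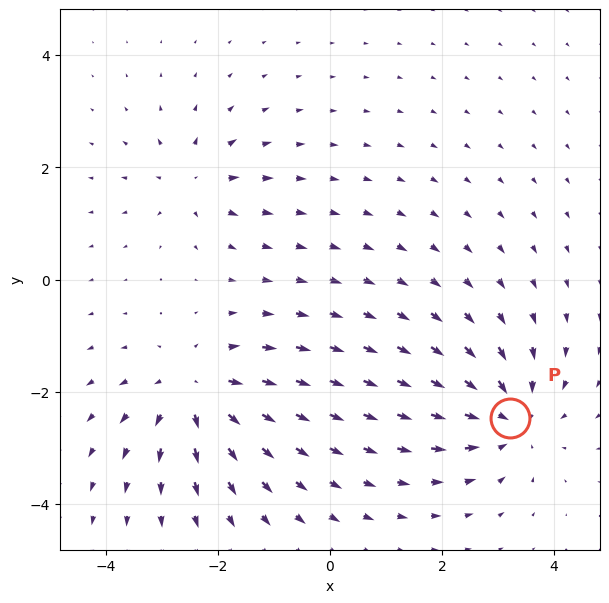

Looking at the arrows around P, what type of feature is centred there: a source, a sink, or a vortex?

At P (3.2, -2.5) the arrows converge inward. Divergence about -5, curl ≈0 — negative divergence with near-zero curl is a sink.

sink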